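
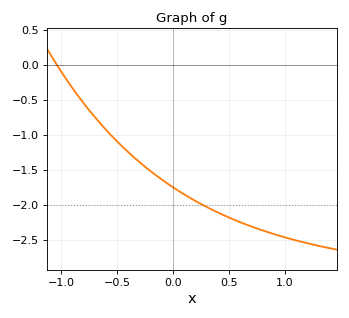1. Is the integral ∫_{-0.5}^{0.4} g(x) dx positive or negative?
negative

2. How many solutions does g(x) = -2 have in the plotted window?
1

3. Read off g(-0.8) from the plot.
-0.543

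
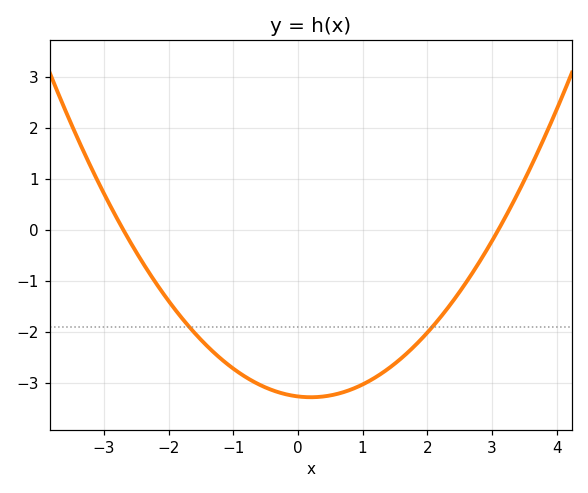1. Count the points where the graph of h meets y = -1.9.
2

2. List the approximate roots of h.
-2.7, 3.1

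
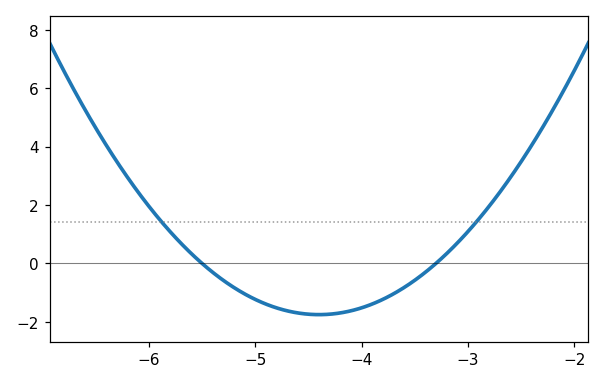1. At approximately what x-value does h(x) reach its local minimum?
-4.4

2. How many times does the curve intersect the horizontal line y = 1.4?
2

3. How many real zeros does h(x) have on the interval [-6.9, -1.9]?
2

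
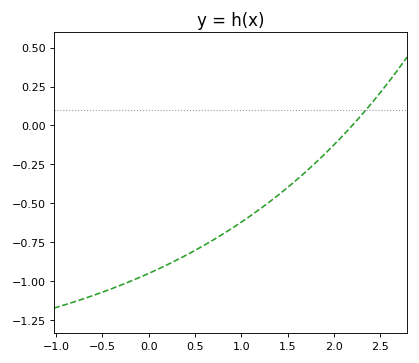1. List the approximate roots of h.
2.2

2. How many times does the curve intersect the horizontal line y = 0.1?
1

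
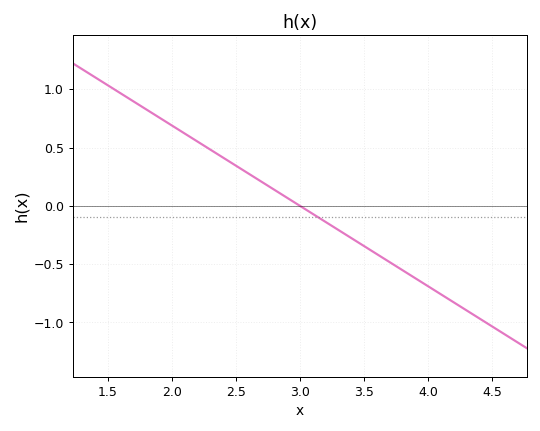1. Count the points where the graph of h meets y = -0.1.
1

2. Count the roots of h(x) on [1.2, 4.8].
1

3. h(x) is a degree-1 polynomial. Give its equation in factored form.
y = -0.69(x - 3)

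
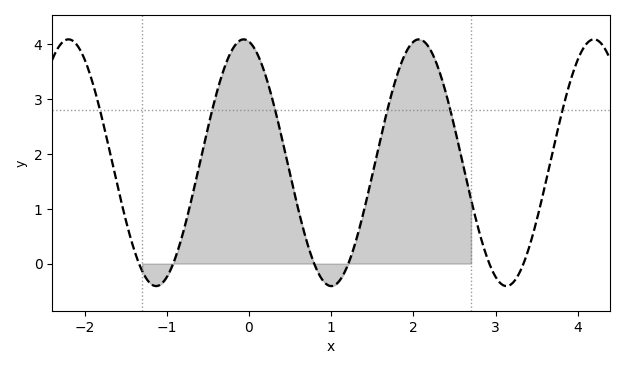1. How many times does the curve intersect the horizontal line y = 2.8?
6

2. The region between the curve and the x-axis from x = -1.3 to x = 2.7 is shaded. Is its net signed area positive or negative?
positive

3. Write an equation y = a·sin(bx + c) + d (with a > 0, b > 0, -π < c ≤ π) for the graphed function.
y = 2.25sin(3x + 1.8) + 1.84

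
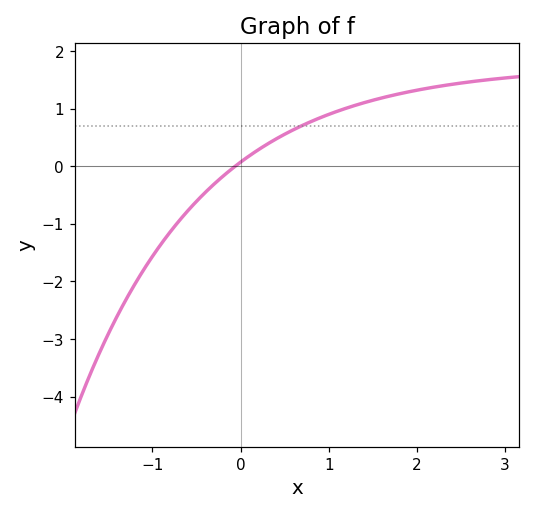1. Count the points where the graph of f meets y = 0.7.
1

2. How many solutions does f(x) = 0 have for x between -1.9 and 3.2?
1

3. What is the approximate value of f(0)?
0.07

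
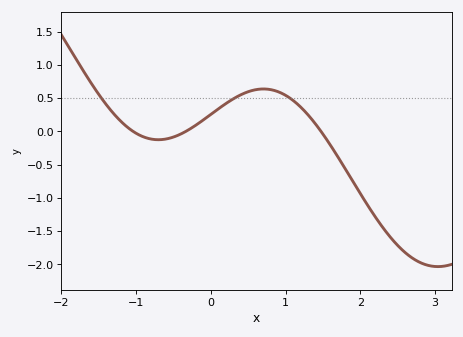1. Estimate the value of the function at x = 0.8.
0.627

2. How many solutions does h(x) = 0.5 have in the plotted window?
3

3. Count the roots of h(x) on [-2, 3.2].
3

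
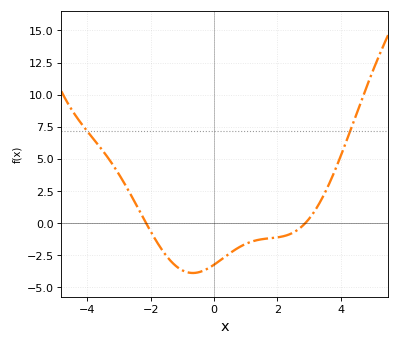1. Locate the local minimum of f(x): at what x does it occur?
-0.669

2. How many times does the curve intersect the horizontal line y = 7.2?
2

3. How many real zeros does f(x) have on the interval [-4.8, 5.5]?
2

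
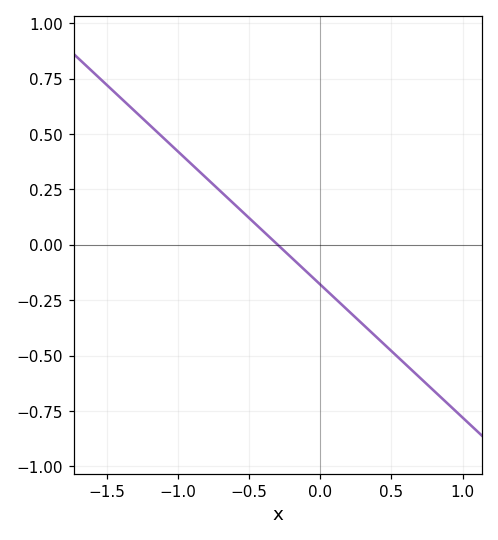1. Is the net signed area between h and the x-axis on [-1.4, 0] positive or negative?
positive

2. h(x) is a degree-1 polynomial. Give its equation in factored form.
y = -0.6(x + 0.3)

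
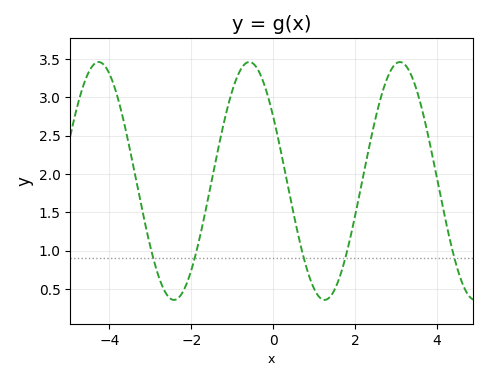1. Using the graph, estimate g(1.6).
0.625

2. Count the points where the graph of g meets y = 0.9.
5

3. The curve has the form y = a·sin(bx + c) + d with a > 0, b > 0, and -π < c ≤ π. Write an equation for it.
y = 1.55sin(1.71x + 2.57) + 1.91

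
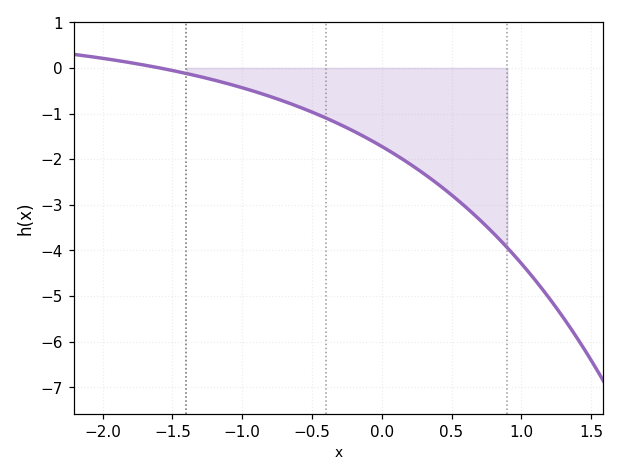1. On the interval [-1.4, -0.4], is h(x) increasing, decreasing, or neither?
decreasing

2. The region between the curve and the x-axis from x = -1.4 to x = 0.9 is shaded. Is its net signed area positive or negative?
negative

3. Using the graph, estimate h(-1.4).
-0.1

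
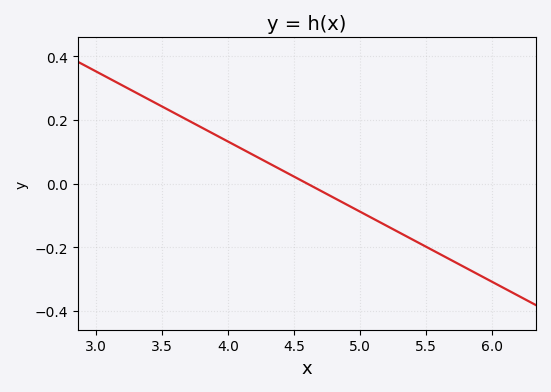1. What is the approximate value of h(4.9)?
-0.06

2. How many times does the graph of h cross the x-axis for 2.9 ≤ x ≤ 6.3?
1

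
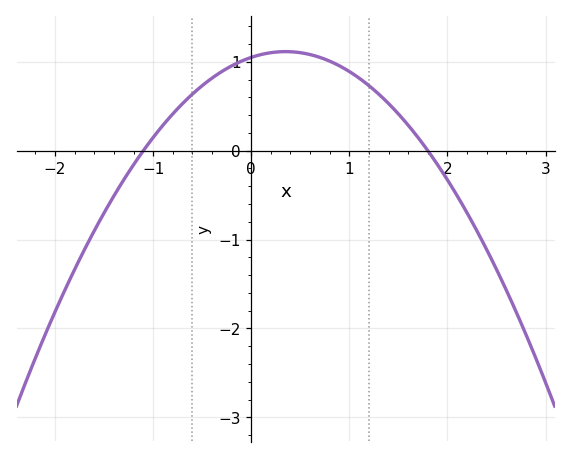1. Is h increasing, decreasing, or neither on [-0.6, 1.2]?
neither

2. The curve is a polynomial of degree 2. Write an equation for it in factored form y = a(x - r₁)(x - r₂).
y = -0.53(x + 1.1)(x - 1.8)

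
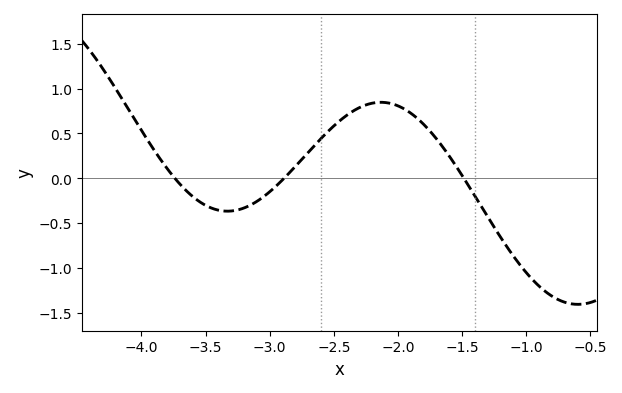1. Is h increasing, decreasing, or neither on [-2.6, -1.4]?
neither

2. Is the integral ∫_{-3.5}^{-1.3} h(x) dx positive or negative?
positive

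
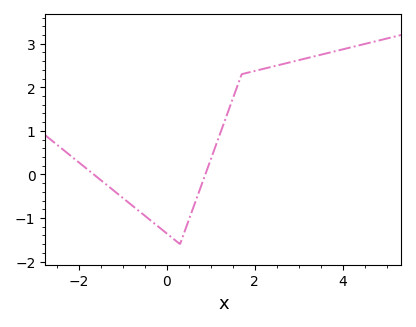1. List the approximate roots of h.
-1.6, 0.8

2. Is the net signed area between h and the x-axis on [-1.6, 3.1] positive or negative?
positive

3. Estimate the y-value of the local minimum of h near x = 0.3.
-1.6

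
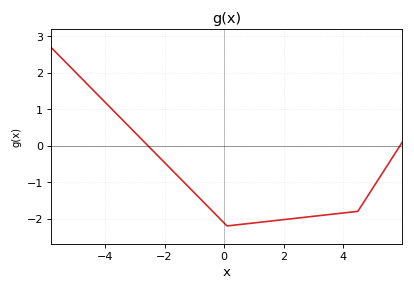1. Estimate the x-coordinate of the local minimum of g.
0.2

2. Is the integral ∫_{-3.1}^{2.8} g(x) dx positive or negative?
negative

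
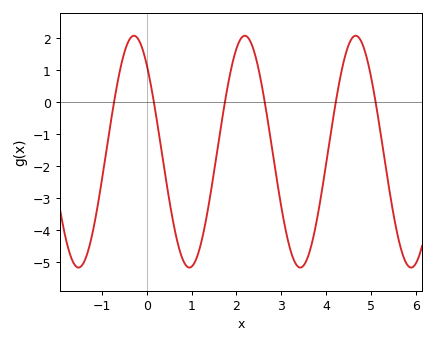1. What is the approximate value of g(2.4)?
1.56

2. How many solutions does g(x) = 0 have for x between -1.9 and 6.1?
6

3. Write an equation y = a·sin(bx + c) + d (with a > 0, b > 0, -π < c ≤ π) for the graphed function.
y = 3.62sin(2.54x + 2.3) - 1.54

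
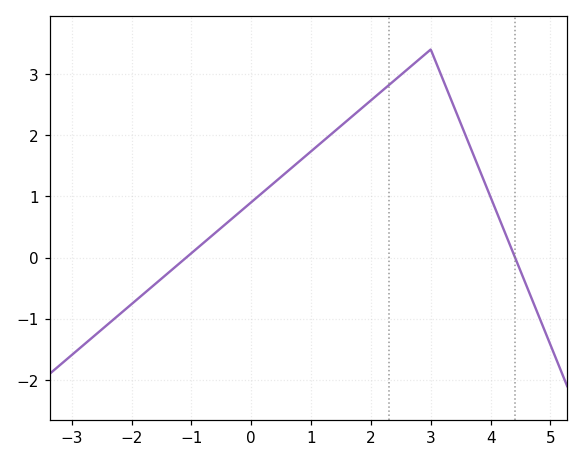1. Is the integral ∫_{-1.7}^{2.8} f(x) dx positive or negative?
positive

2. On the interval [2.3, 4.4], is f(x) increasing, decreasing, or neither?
neither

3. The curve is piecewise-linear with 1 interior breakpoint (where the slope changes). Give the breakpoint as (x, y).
(3, 3.4)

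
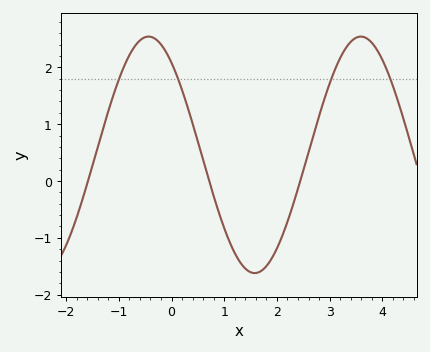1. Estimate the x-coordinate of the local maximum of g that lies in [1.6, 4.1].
3.6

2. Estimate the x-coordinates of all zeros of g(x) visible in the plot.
-1.6, 0.7, 2.4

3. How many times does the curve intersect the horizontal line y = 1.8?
4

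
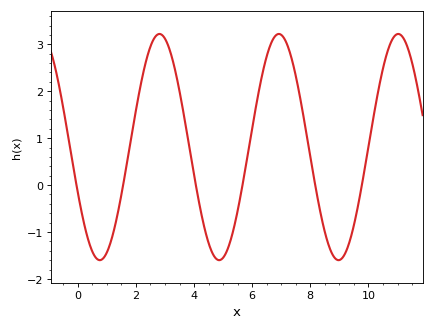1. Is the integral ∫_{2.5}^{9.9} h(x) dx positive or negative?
positive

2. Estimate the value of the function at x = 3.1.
3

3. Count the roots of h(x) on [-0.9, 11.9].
6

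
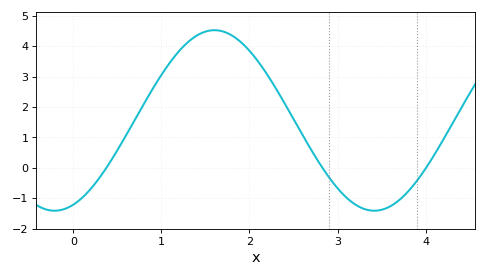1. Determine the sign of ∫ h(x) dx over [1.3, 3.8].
positive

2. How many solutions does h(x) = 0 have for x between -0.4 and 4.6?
3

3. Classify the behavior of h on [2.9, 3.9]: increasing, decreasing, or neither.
neither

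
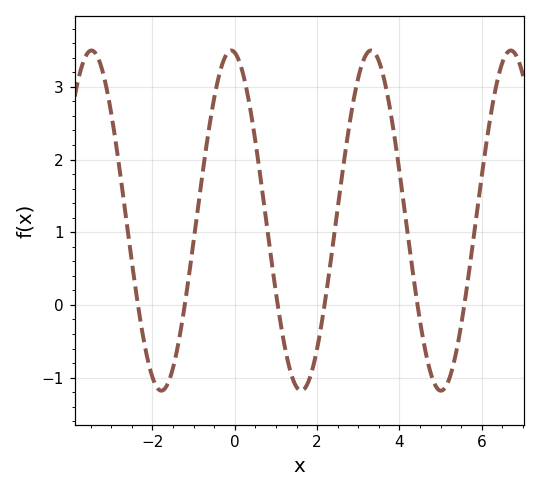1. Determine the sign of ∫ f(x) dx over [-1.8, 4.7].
positive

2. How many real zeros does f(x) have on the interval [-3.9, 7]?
6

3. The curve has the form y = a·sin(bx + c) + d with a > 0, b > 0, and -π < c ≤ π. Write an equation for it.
y = 2.34sin(1.9x + 1.7) + 1.16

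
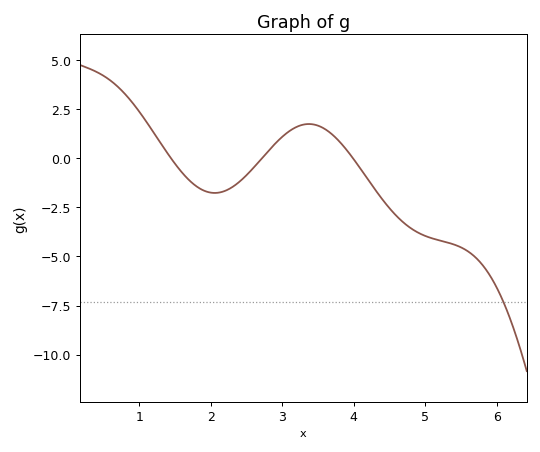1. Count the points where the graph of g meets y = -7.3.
1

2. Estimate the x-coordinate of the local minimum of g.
2.05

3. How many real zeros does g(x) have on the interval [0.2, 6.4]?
3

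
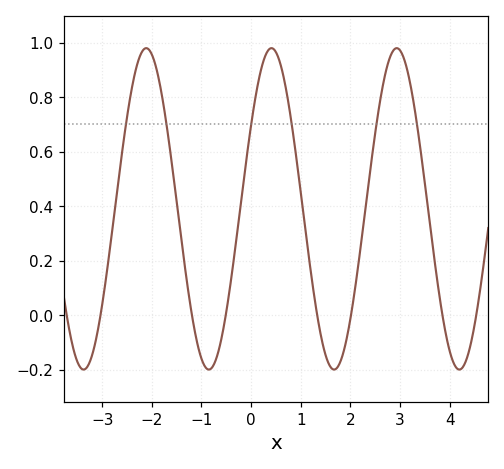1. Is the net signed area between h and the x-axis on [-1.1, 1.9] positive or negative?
positive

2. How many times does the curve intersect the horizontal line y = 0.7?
6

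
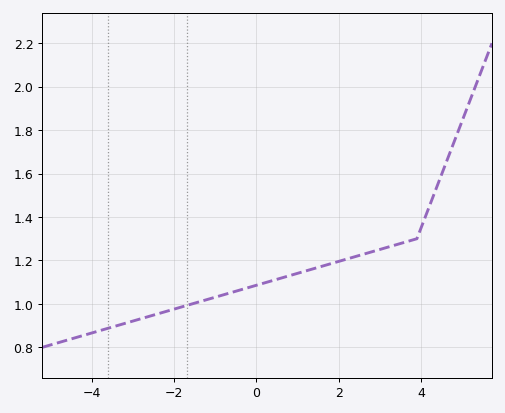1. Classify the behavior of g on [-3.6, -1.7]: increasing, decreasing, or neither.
increasing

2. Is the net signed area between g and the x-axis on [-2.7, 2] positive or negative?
positive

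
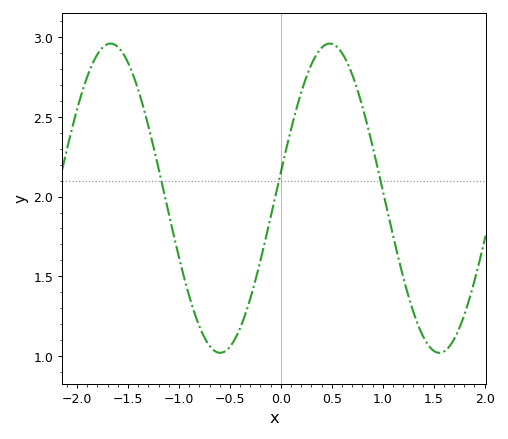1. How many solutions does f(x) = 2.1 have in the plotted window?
3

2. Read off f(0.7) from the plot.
2.77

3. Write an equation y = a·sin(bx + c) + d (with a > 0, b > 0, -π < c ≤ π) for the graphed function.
y = 0.97sin(2.92x + 0.17) + 1.99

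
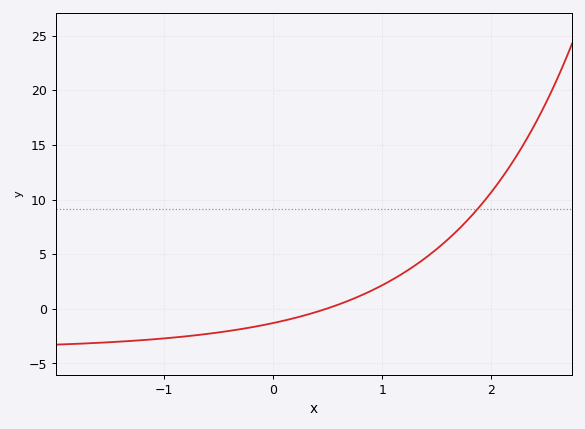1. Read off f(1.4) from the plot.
4.69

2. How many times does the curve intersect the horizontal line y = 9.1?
1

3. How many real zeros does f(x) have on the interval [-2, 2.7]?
1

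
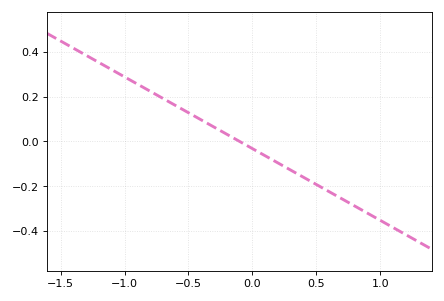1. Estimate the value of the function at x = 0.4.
-0.16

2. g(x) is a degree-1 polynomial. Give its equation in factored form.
y = -0.32(x + 0.1)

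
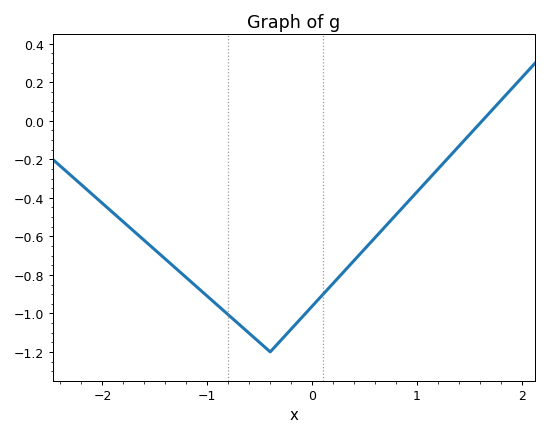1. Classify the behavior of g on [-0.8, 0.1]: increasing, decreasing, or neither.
neither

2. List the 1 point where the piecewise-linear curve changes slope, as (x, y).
(-0.4, -1.2)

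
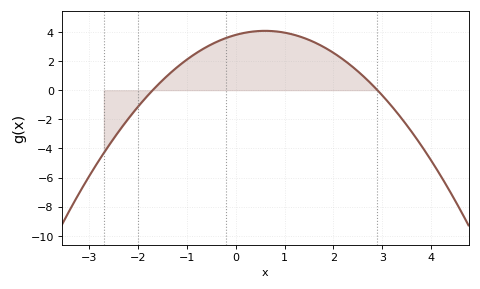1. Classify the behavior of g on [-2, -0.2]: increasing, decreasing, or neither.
increasing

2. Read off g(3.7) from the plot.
-3.33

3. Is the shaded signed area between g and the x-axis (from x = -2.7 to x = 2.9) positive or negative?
positive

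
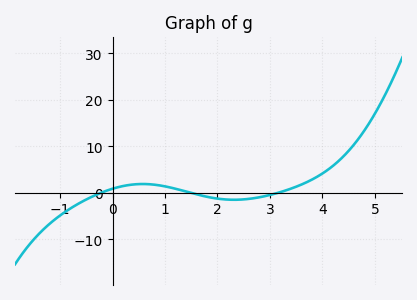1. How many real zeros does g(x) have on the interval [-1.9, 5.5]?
3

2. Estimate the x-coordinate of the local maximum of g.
0.6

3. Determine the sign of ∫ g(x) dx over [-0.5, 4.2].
positive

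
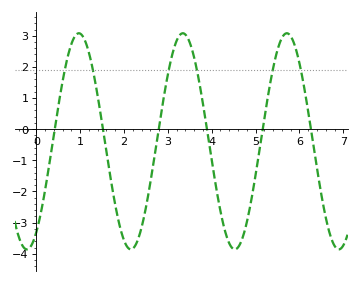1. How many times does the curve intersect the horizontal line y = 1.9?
6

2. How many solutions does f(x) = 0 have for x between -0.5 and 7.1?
6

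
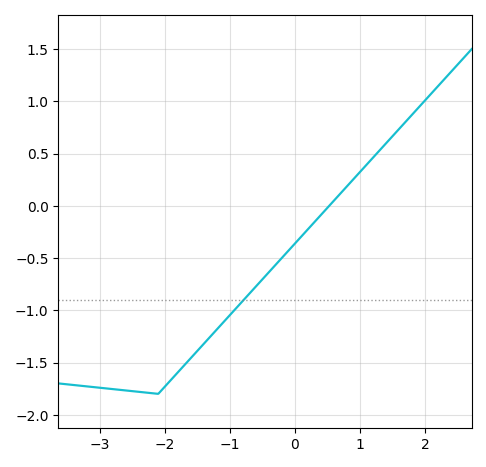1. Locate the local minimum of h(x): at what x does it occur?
-2.1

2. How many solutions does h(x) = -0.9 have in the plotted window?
1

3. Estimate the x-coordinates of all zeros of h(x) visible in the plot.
0.5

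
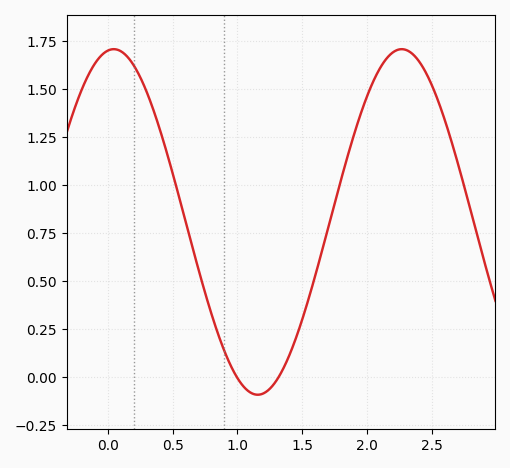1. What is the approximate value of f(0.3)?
1.5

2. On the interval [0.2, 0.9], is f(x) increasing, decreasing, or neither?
decreasing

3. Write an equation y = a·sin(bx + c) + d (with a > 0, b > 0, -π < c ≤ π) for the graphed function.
y = 0.9sin(2.8x + 1.4) + 0.81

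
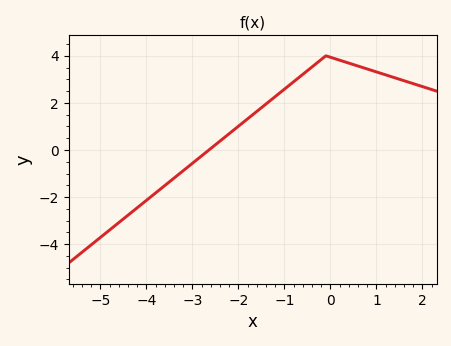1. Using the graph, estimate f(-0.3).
3.6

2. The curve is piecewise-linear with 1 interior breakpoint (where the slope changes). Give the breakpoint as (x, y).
(-0.1, 4)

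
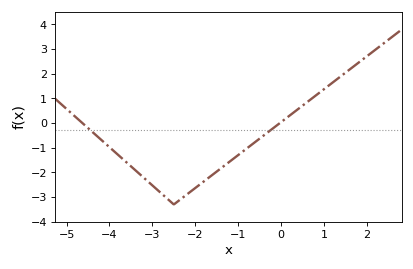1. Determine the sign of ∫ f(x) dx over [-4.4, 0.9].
negative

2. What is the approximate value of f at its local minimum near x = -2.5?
-3.3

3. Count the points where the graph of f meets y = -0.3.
2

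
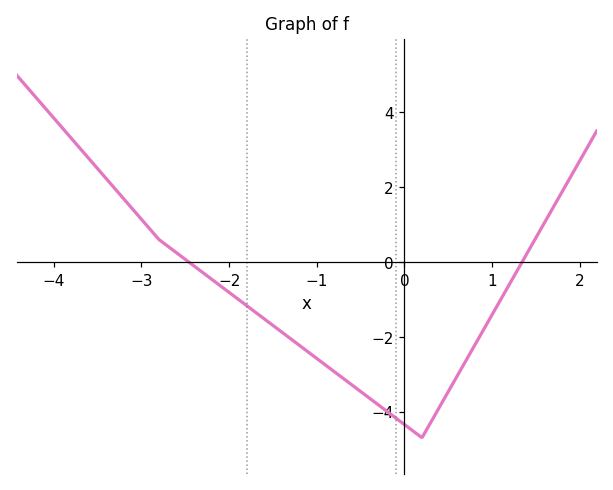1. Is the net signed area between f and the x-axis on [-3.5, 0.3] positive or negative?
negative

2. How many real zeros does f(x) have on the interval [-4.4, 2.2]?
2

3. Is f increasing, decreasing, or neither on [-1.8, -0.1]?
decreasing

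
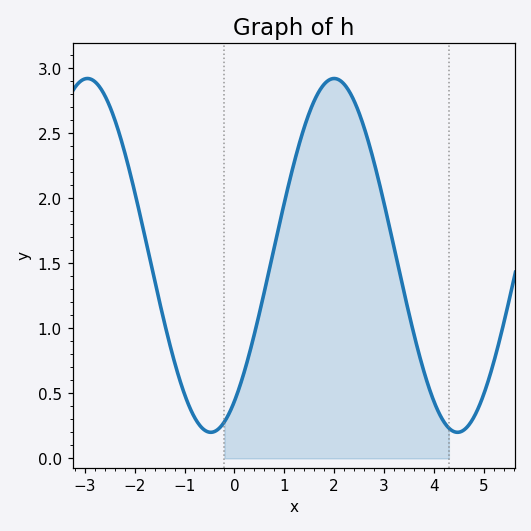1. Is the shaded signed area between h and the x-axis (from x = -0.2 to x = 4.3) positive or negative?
positive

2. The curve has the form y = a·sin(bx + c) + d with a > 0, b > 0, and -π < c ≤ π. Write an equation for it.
y = 1.36sin(1.3x - 0.97) + 1.56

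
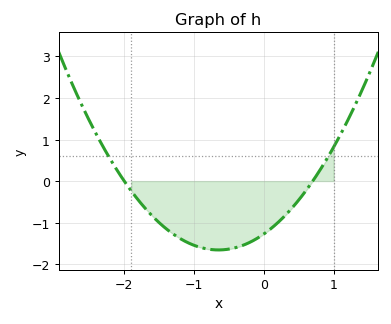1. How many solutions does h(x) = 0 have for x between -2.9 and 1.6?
2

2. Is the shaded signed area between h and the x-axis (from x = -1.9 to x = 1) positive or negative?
negative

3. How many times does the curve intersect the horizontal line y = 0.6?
2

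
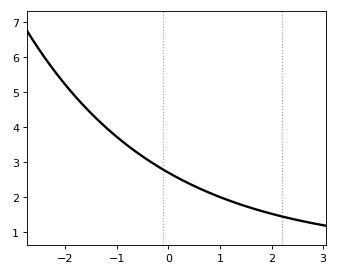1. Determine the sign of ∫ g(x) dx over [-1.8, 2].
positive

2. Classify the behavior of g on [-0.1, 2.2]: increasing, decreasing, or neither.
decreasing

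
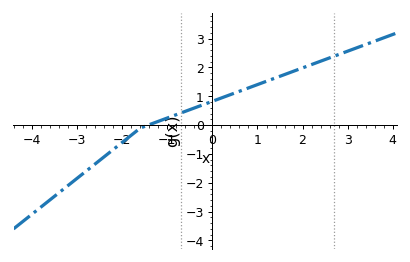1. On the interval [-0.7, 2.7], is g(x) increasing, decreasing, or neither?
increasing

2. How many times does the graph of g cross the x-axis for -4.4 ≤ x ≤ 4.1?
1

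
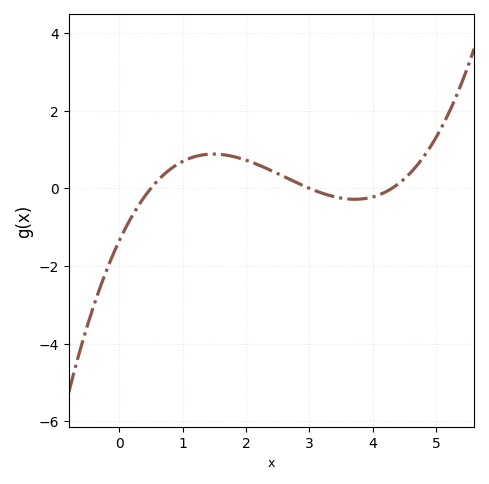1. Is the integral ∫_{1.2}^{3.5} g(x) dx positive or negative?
positive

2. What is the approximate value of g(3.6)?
-0.273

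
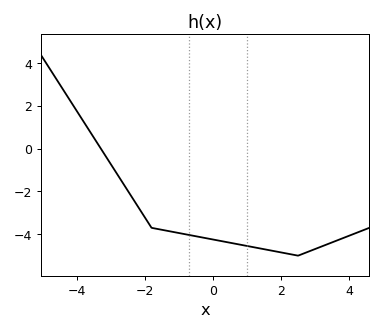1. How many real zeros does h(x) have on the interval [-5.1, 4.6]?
1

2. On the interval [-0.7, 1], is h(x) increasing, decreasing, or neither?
decreasing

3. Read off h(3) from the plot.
-4.6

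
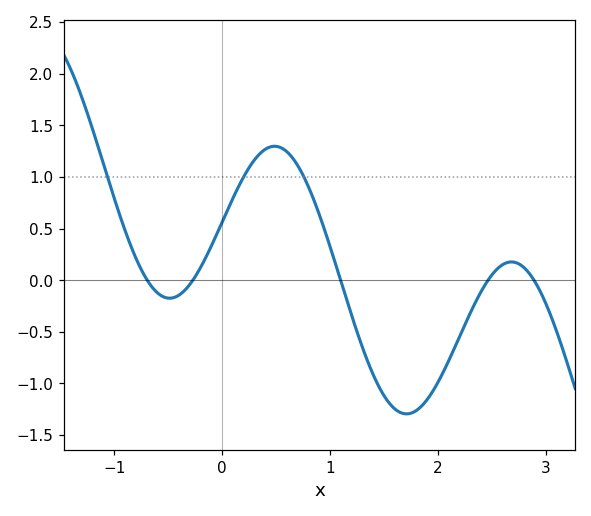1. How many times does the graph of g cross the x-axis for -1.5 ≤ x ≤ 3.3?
5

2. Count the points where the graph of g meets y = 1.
3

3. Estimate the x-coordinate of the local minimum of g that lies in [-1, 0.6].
-0.5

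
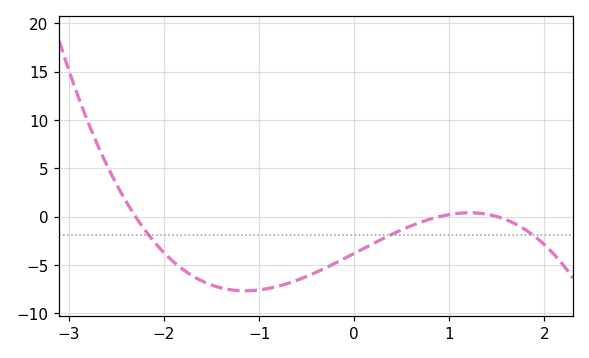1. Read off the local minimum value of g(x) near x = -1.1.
-7.5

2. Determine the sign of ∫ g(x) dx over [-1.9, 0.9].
negative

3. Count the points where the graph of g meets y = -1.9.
3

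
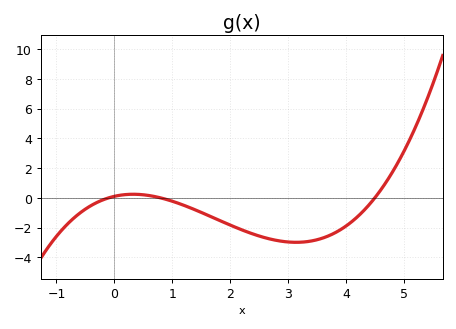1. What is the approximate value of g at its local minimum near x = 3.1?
-3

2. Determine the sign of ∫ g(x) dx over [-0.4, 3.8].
negative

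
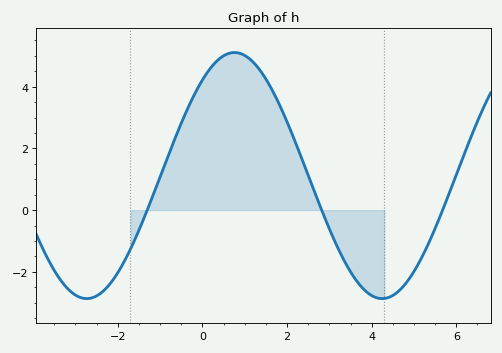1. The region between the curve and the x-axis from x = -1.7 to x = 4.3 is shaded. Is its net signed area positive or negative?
positive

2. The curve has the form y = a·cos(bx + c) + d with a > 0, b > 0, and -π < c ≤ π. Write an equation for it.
y = 3.99cos(0.9x - 0.68) + 1.12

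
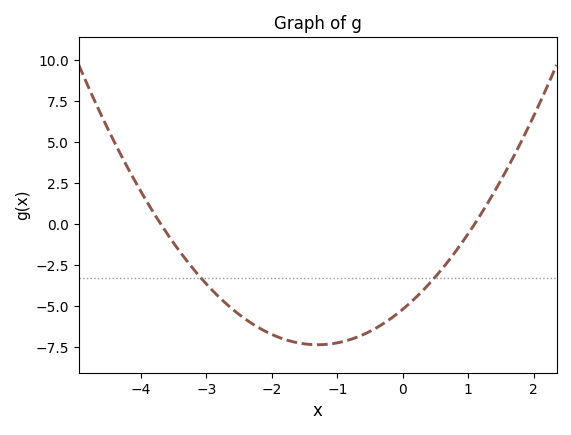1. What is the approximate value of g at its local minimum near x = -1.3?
-7.37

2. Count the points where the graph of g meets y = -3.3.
2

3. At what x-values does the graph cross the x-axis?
-3.7, 1.1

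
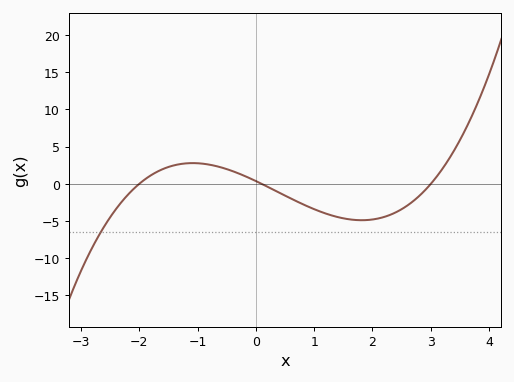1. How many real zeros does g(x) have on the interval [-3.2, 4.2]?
3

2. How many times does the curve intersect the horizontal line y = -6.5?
1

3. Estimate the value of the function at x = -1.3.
2.65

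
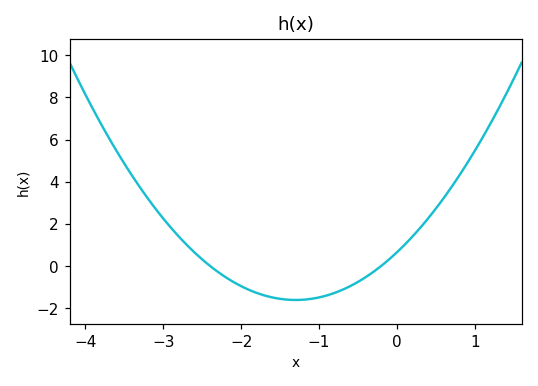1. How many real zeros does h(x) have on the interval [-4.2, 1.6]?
2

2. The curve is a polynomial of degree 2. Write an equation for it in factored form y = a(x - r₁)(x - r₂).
y = 1.34(x + 2.4)(x + 0.2)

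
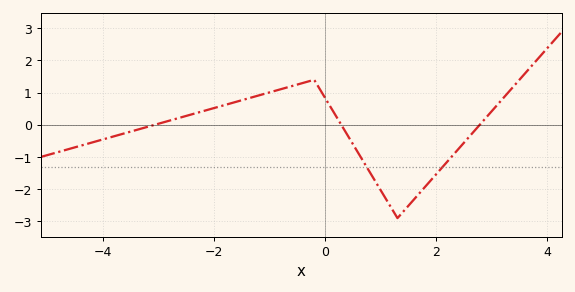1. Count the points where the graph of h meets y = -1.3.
2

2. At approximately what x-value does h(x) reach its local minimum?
1.3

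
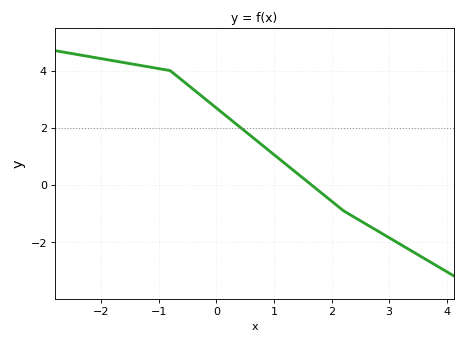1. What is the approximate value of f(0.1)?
2.6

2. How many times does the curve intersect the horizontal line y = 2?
1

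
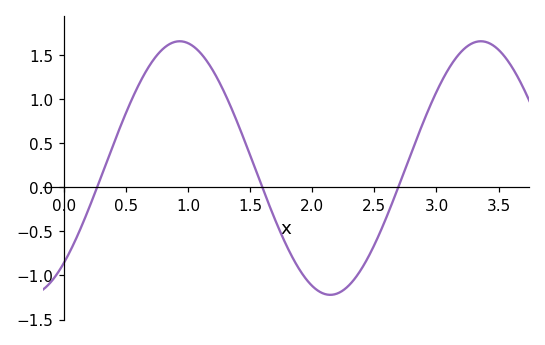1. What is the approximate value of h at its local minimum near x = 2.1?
-1.22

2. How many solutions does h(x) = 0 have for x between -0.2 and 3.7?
3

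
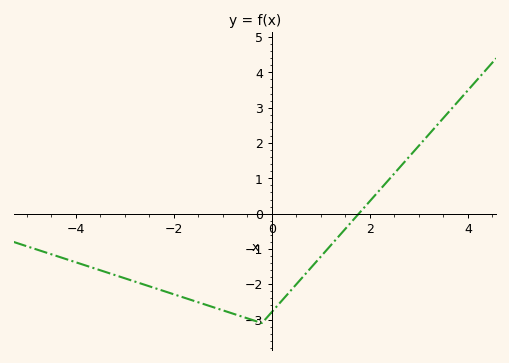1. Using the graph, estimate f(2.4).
1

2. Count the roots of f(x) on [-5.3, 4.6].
1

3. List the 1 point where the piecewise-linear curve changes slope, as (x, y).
(-0.2, -3.1)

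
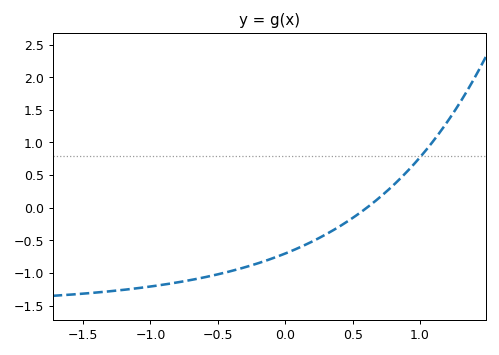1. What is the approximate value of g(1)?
0.775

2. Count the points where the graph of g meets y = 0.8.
1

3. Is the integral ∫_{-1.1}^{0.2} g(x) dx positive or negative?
negative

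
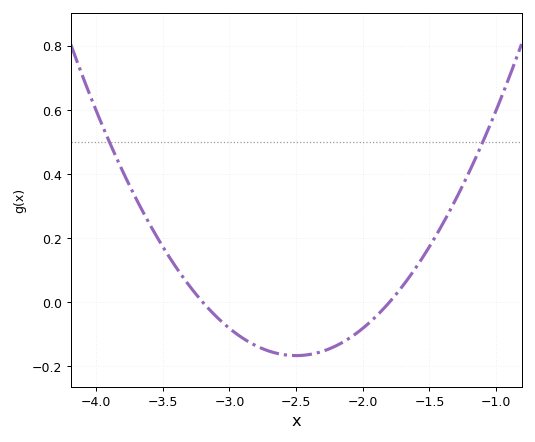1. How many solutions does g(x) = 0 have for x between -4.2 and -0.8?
2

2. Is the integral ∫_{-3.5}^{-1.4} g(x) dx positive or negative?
negative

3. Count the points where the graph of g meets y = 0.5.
2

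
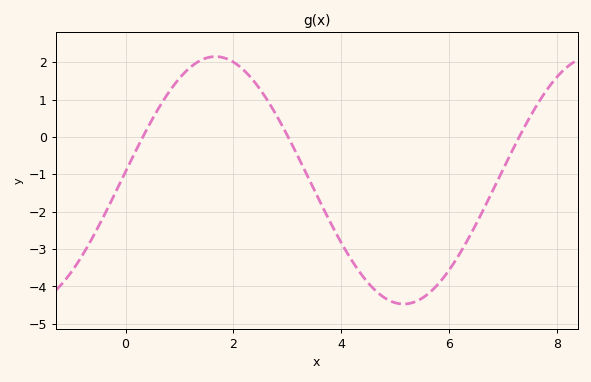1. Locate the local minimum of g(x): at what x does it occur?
5.16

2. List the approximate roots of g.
0.32, 3.02, 7.3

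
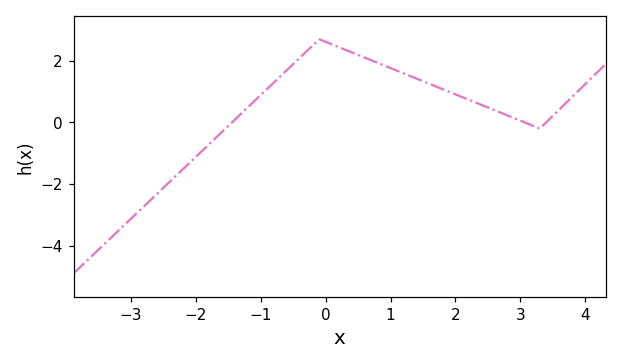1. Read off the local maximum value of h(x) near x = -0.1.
2.7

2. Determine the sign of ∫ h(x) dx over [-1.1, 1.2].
positive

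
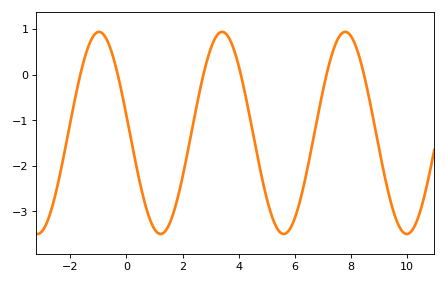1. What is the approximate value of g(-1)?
0.939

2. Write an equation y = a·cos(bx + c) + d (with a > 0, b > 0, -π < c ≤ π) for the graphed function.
y = 2.22cos(1.43x + 1.4) - 1.28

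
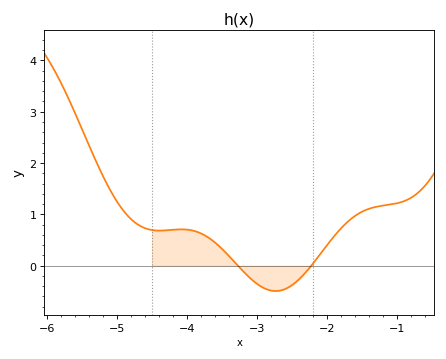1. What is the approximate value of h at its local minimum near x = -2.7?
-0.5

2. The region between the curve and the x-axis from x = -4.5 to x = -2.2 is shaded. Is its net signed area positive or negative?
positive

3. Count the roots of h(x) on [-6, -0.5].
2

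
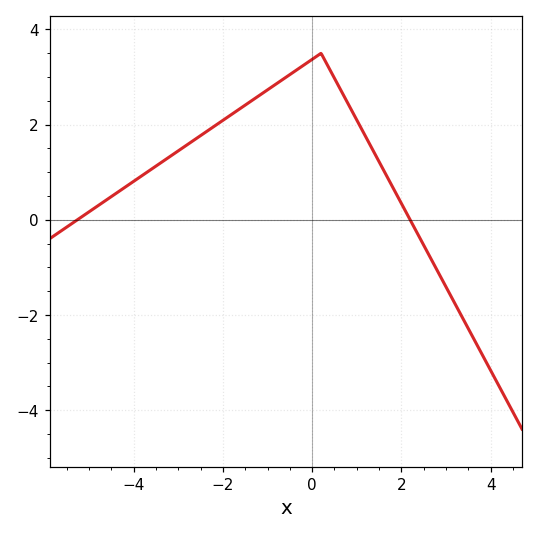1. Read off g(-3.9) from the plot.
0.8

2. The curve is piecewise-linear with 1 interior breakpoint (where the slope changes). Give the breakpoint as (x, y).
(0.2, 3.5)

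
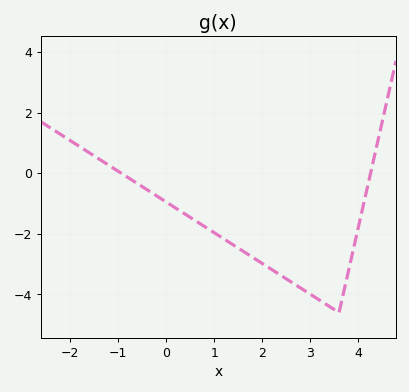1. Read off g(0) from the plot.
-1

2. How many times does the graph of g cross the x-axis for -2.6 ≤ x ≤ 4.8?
2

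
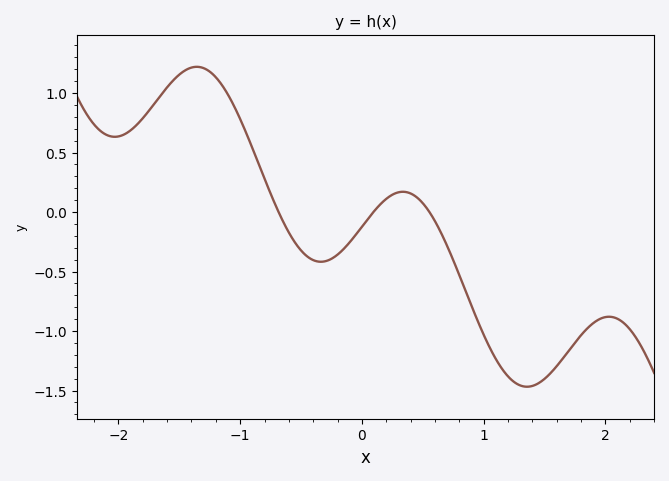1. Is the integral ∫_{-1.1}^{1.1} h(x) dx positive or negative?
negative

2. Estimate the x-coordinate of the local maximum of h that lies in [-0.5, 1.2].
0.3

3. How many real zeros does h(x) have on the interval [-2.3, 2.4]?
3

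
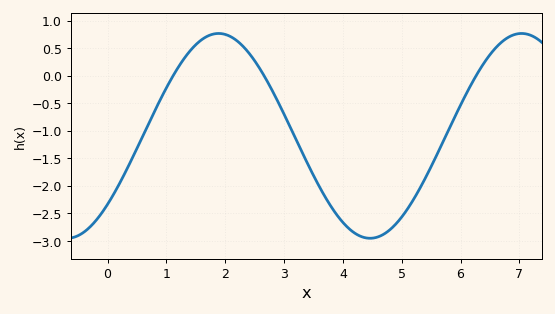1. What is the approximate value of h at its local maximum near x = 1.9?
0.75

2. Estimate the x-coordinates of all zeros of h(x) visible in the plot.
1.2, 2.6, 6.2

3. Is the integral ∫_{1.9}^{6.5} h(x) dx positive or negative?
negative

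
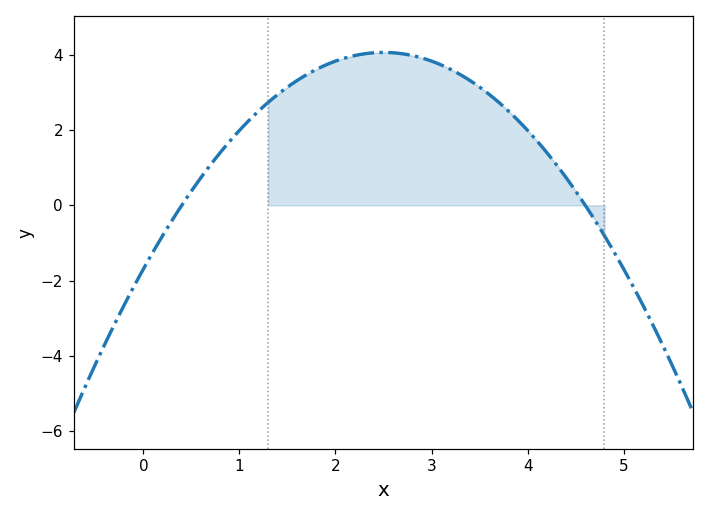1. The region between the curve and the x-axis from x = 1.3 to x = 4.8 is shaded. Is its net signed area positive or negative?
positive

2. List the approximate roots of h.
0.4, 4.6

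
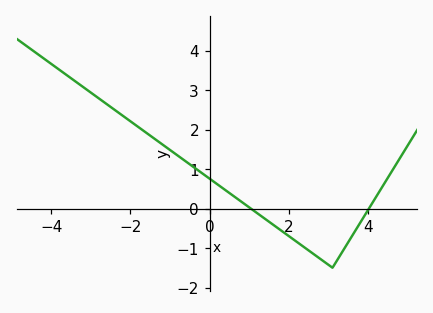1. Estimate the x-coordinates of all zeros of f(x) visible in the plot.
1.04, 4.02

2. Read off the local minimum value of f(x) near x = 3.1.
-1.5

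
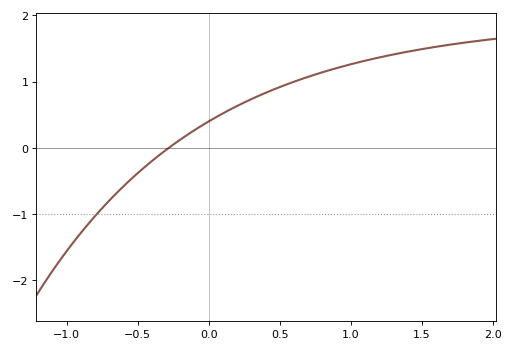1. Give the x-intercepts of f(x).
-0.3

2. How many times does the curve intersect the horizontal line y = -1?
1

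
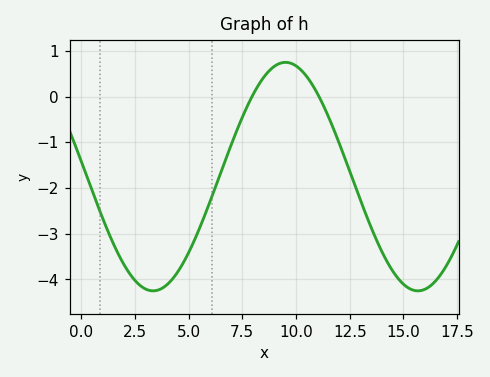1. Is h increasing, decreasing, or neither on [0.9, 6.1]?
neither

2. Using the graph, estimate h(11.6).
-0.5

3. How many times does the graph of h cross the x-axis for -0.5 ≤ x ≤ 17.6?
2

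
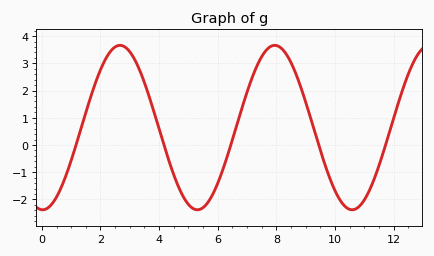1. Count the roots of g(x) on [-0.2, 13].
5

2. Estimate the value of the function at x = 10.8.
-2.28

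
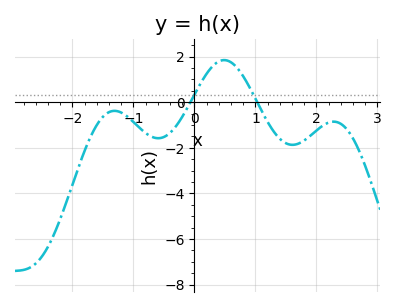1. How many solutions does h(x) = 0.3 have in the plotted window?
2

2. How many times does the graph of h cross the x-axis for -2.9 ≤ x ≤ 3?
2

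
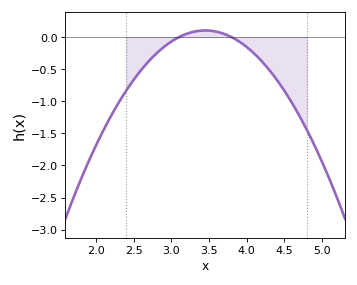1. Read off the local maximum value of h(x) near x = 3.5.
0.104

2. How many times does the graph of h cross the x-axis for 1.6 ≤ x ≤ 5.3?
2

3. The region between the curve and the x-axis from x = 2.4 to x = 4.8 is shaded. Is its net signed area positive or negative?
negative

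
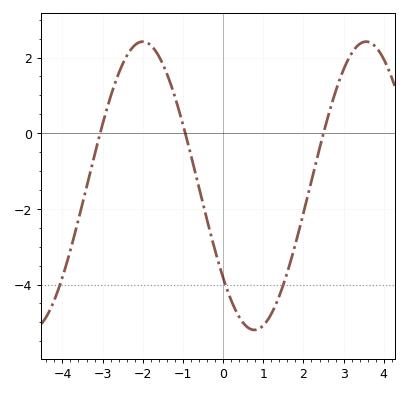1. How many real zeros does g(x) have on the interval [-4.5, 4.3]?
3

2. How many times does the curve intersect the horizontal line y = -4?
3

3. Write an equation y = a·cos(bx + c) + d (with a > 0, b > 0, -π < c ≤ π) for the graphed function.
y = 3.81cos(1.13x + 2.26) - 1.39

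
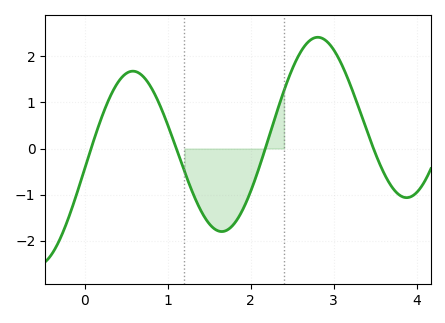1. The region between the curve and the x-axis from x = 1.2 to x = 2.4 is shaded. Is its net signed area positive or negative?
negative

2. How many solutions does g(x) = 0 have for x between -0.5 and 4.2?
4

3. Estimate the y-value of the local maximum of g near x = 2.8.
2.4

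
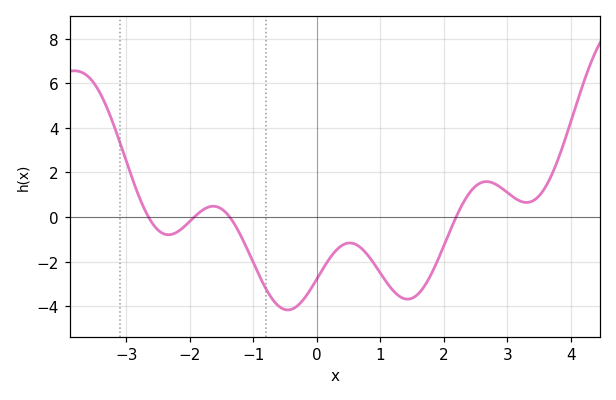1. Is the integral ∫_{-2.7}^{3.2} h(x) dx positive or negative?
negative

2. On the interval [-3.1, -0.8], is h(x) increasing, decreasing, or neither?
neither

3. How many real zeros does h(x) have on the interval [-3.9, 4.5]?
4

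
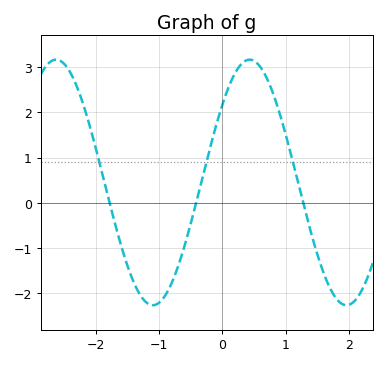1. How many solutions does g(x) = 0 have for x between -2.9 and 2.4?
3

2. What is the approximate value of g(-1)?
-2.2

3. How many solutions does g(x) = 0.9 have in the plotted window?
3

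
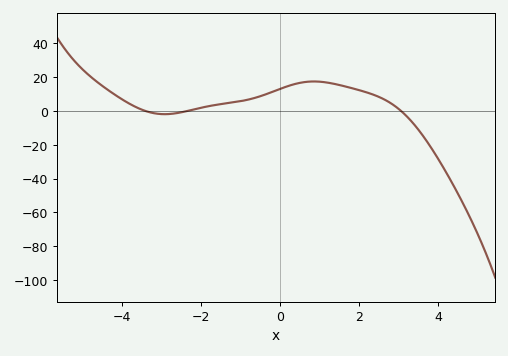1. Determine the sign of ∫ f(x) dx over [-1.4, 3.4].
positive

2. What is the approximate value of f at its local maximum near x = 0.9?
18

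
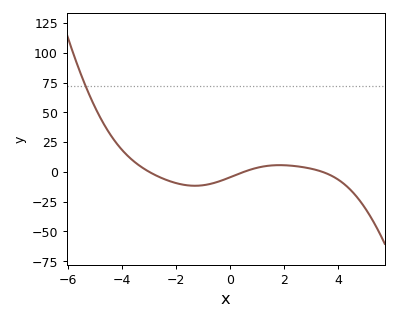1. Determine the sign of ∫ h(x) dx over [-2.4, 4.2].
negative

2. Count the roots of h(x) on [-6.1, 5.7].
3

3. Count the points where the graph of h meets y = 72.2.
1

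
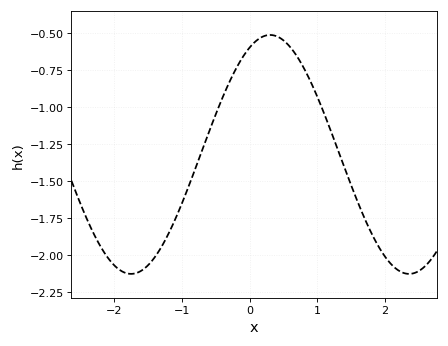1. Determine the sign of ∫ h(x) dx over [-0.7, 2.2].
negative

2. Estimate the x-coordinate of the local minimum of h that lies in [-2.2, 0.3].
-1.75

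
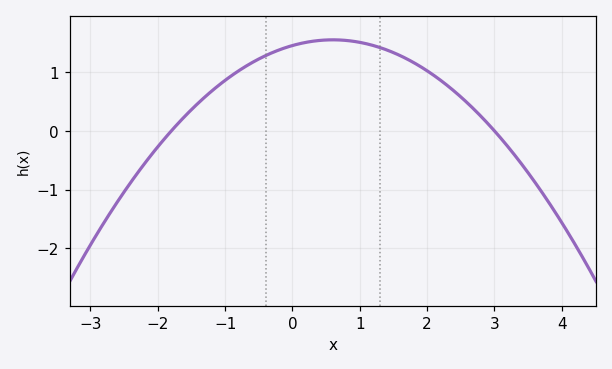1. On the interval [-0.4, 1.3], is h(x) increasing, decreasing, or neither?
neither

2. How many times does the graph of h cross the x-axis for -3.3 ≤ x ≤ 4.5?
2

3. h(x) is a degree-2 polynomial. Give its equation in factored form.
y = -0.27(x + 1.8)(x - 3)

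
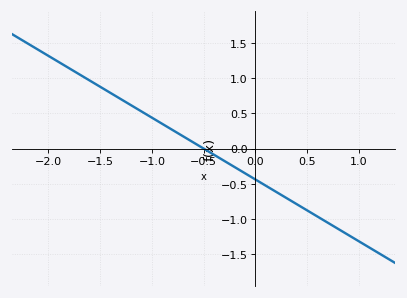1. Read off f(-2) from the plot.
1.3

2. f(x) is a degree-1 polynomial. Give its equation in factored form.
y = -0.88(x + 0.5)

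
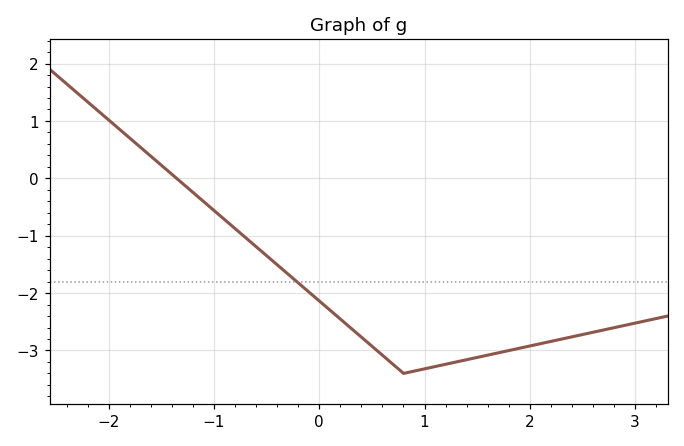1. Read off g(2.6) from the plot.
-2.7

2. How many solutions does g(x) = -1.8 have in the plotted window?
1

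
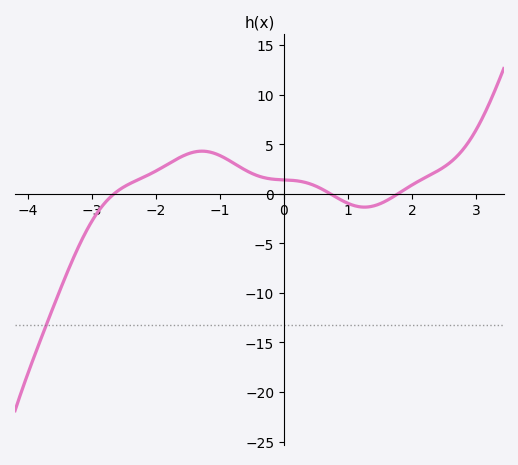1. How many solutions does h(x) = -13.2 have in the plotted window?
1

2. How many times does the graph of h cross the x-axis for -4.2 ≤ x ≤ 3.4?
3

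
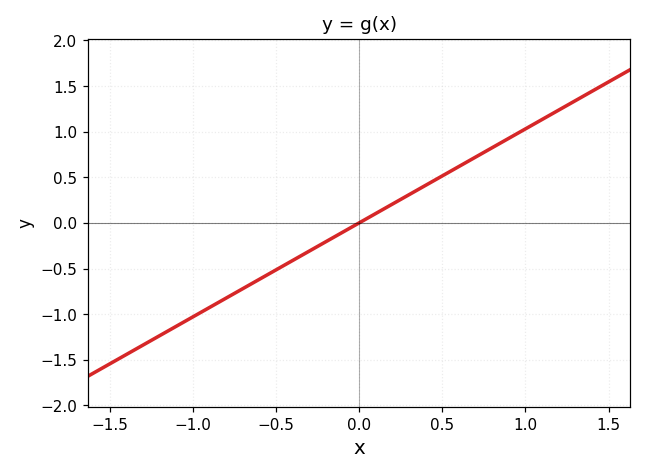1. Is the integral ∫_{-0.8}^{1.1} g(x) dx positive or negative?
positive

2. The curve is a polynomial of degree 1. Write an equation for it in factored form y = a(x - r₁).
y = 1.03(x - 0)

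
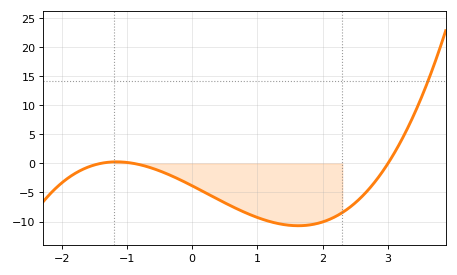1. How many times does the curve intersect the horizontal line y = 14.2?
1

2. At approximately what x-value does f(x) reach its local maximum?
-1.16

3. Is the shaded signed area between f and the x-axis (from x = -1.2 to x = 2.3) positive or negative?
negative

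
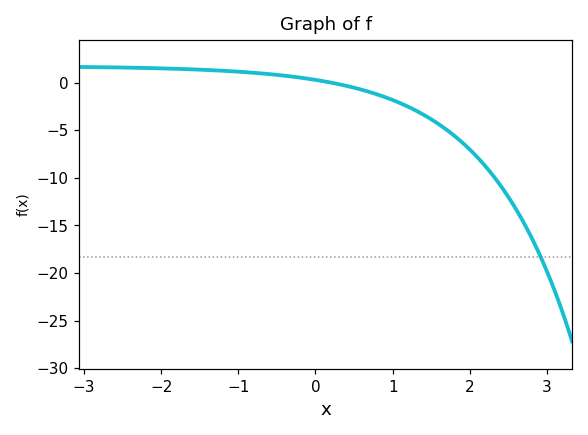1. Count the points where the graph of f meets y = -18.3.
1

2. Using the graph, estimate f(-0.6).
0.905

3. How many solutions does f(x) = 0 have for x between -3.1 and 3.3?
1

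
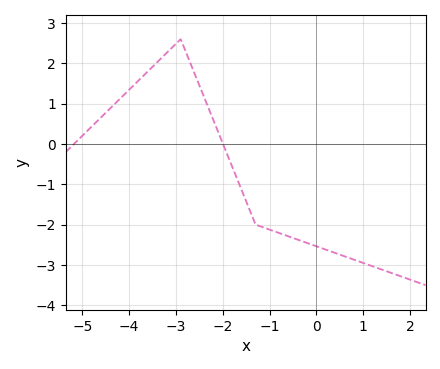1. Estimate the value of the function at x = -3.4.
2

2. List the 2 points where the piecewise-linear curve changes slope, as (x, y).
(-2.9, 2.6); (-1.3, -2)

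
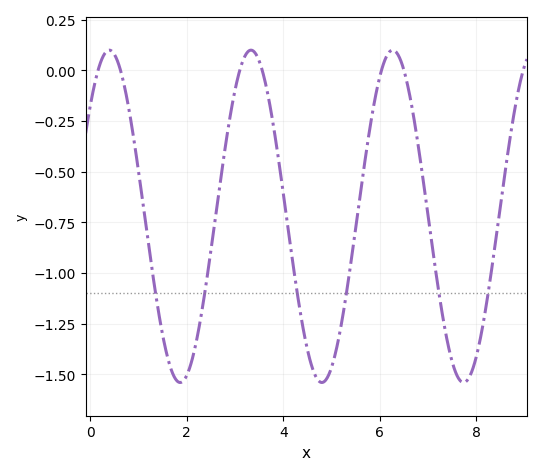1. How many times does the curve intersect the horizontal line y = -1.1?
6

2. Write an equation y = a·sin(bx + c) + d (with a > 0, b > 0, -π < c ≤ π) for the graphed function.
y = 0.82sin(2.1x + 0.72) - 0.72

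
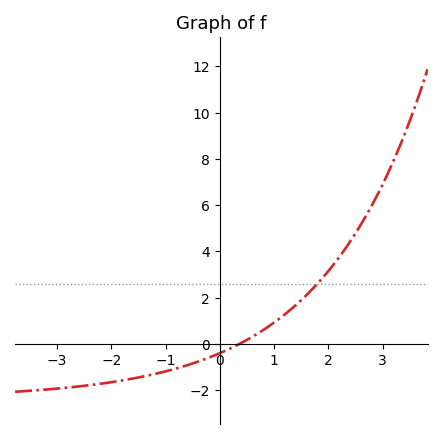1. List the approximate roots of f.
0.361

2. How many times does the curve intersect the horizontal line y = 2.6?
1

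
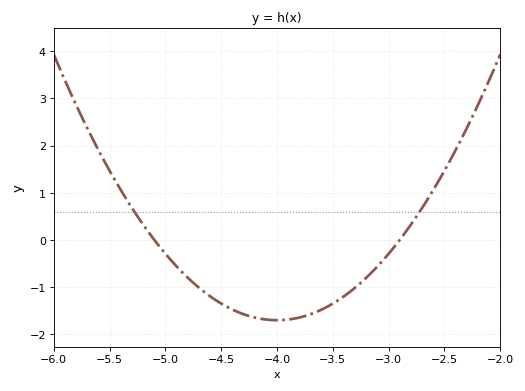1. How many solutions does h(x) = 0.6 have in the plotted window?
2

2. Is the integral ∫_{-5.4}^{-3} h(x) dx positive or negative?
negative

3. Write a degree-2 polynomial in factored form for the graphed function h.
y = 1.41(x + 5.1)(x + 2.9)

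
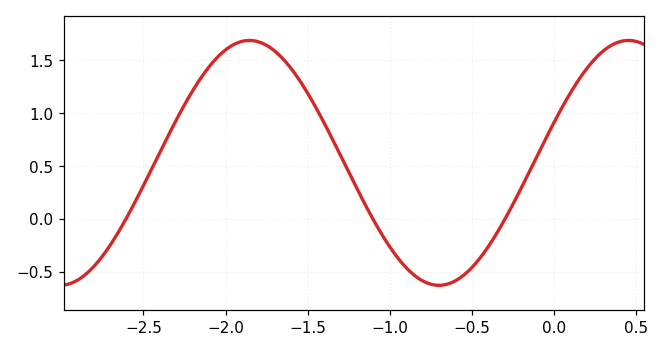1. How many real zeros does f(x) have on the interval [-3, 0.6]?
3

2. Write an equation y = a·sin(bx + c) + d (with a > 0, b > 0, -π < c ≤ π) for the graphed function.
y = 1.16sin(2.72x + 0.332) + 0.53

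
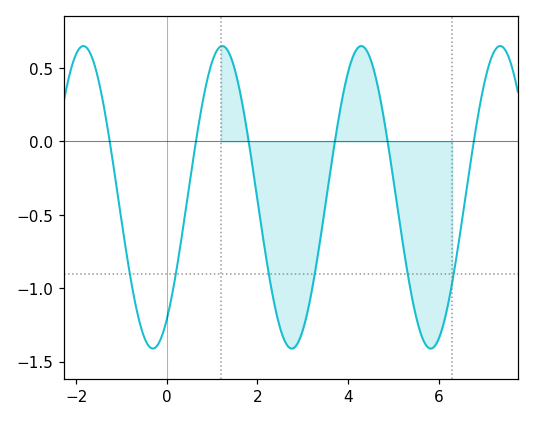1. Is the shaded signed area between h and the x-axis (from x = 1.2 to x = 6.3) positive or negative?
negative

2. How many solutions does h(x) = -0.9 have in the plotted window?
6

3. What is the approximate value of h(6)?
-1.34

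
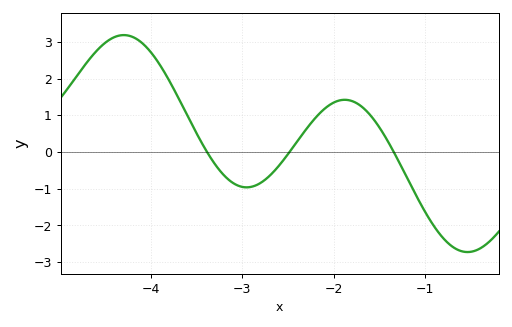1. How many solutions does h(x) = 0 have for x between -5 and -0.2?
3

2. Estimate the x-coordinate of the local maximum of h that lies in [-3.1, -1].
-1.88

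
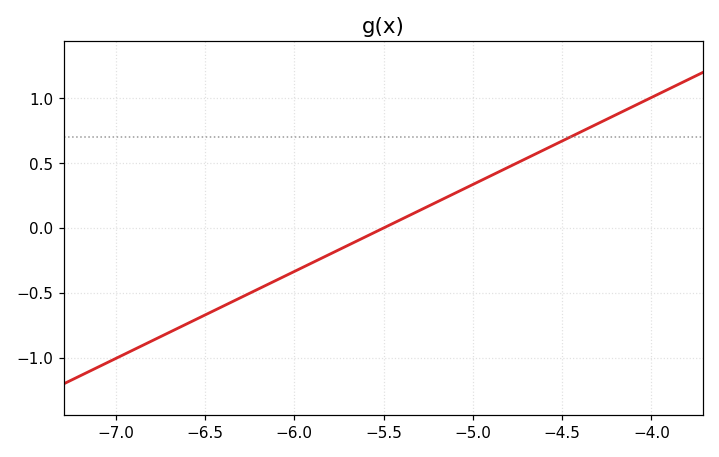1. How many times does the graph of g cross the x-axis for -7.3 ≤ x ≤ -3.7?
1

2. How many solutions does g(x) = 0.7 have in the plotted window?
1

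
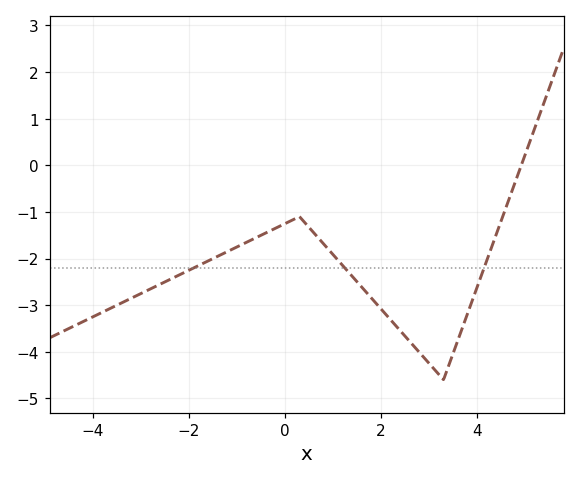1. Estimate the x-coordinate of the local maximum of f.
0.2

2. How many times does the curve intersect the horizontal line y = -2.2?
3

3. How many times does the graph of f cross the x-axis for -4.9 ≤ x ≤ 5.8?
1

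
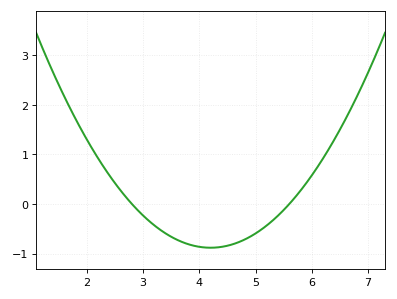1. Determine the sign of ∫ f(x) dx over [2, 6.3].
negative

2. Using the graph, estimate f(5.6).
0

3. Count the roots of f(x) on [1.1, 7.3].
2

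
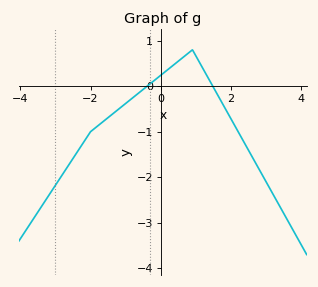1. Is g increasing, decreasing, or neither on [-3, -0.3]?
increasing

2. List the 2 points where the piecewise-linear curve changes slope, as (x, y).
(-2, -1); (0.9, 0.8)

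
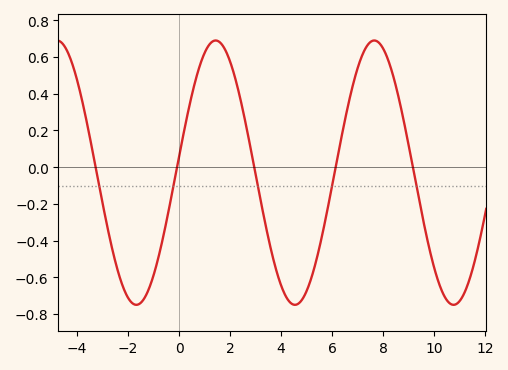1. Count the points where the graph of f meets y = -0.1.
5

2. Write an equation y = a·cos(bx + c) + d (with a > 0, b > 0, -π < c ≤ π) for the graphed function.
y = 0.72cos(1.01x - 1.45) - 0.03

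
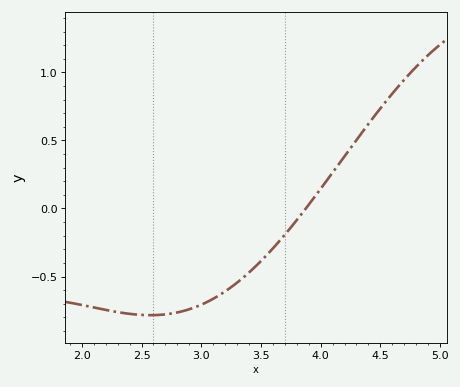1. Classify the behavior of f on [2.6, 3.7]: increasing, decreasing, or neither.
increasing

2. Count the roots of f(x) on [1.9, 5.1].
1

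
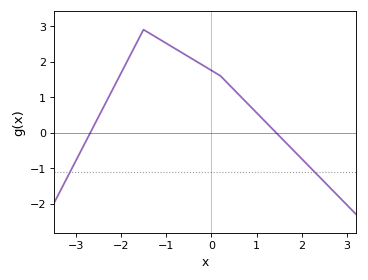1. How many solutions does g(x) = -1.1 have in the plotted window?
2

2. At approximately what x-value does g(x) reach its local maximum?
-1.5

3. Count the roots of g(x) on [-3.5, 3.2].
2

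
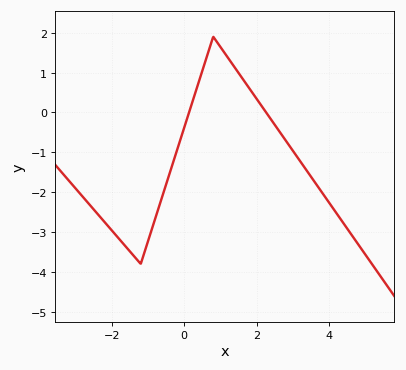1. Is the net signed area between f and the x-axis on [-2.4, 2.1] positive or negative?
negative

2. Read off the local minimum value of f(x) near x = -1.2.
-3.8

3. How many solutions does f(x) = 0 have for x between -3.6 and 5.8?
2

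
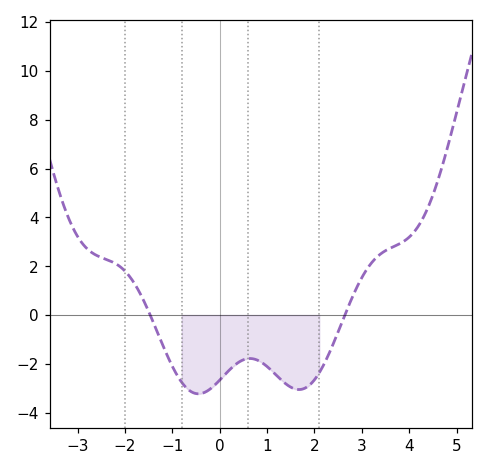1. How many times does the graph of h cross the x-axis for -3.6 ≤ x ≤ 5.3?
2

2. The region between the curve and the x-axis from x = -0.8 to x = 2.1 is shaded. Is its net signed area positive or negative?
negative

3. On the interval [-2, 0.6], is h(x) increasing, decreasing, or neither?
neither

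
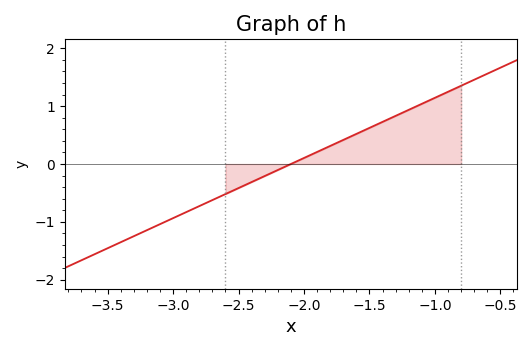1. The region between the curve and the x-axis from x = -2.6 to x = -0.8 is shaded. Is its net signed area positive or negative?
positive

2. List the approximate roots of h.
-2.1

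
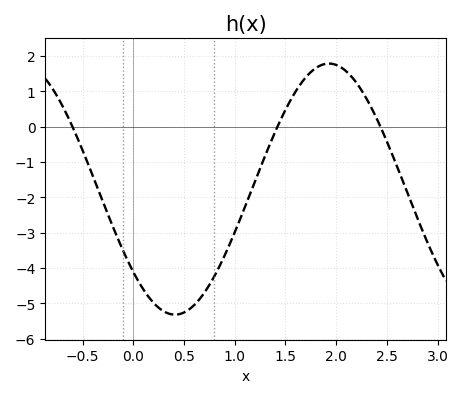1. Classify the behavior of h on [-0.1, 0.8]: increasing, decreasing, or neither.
neither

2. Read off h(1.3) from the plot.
-0.8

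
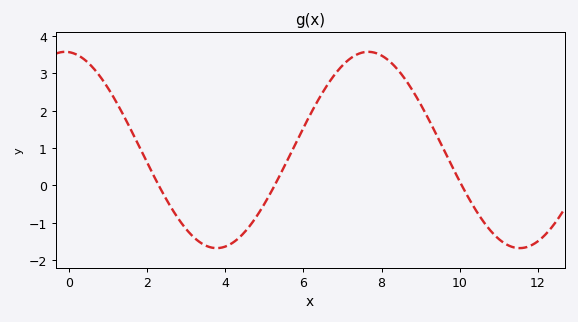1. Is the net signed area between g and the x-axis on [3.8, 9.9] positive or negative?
positive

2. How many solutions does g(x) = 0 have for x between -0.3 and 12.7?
3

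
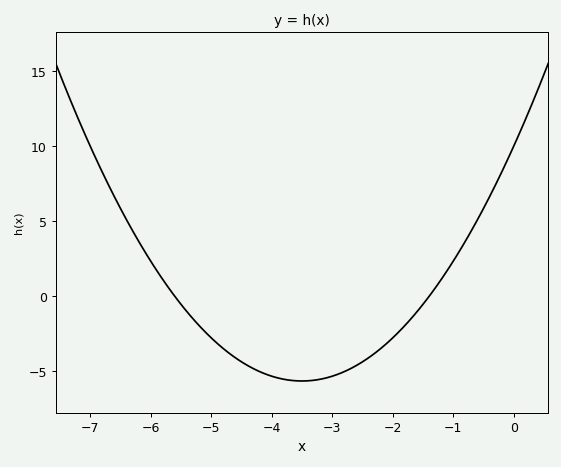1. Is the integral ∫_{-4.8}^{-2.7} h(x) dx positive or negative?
negative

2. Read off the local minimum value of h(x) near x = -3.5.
-5.64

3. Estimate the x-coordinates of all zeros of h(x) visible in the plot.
-5.6, -1.4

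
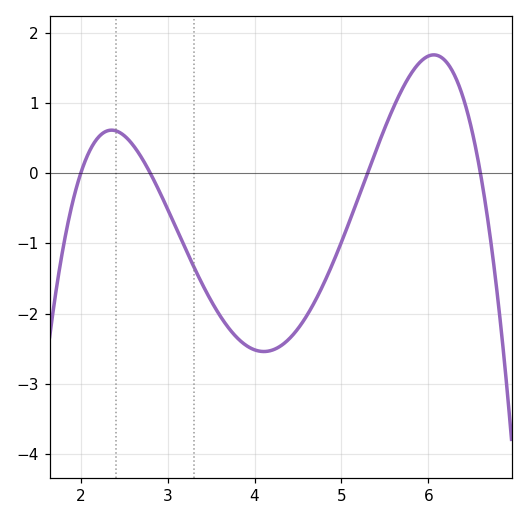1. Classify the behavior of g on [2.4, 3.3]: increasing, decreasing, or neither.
decreasing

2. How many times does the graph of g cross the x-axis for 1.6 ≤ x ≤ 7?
4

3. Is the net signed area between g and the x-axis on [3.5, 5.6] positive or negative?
negative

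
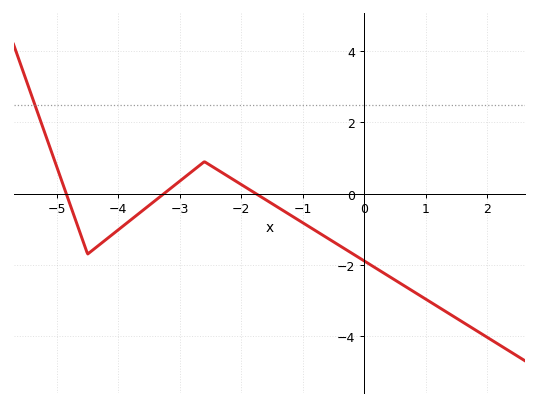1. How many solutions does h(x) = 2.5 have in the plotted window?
1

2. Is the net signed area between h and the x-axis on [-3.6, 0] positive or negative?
negative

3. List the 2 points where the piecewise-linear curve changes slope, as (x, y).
(-4.5, -1.7); (-2.6, 0.9)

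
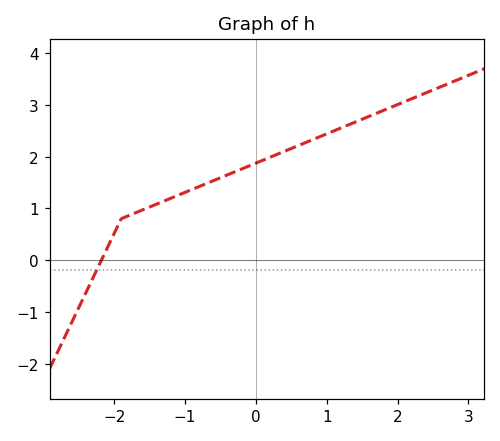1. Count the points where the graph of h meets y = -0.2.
1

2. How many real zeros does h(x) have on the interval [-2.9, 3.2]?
1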